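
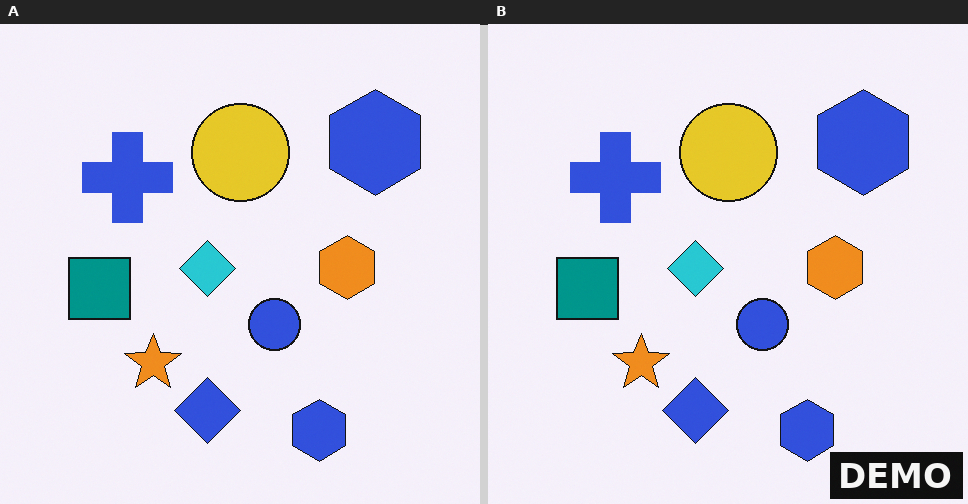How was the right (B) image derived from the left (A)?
It was watermarked with the text "DEMO" in the lower-right corner.

A dark label reading "DEMO" appears in the lower-right corner.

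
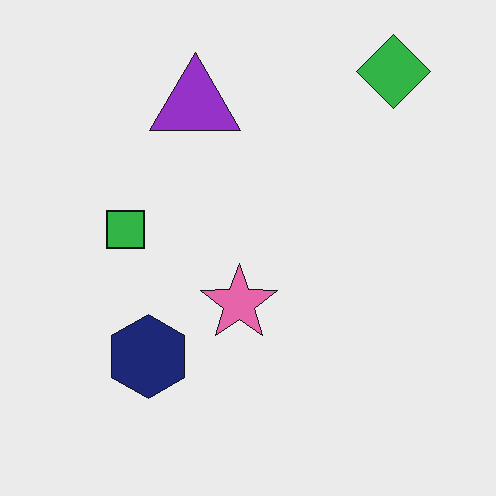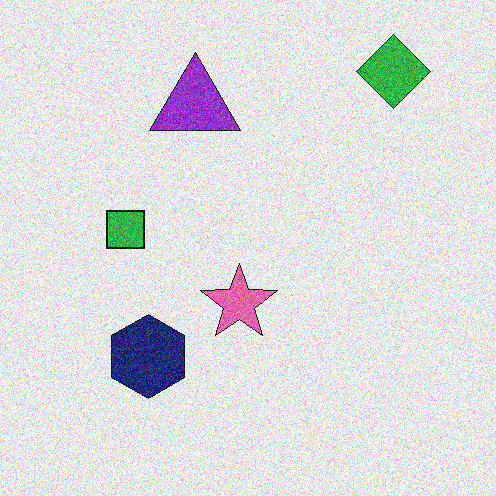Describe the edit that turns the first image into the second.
The image was degraded with moderate additive noise.

Random speckle covers the whole image, including the flat background.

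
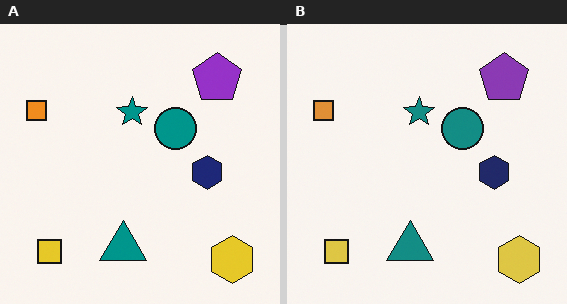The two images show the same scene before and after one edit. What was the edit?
Slightly desaturated.

All colors are more muted and greyish — a global saturation change.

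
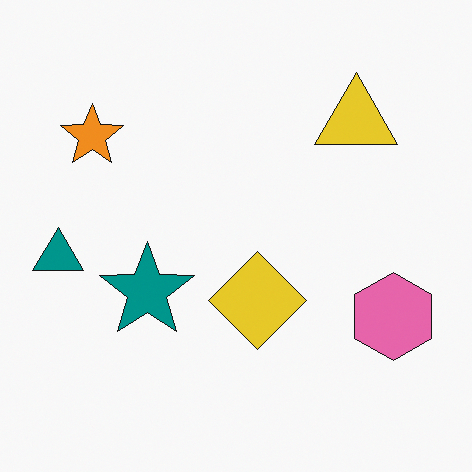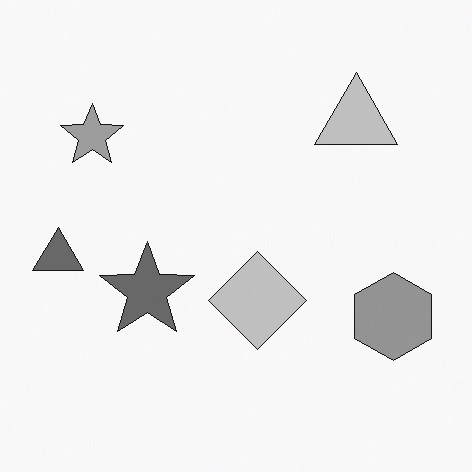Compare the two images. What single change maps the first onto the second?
The second image is the first converted to grayscale.

All color is removed — every shape is now a shade of grey.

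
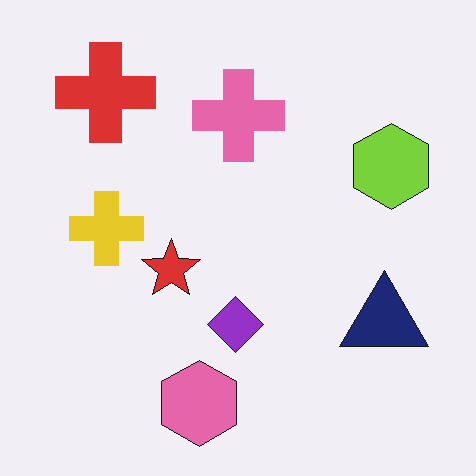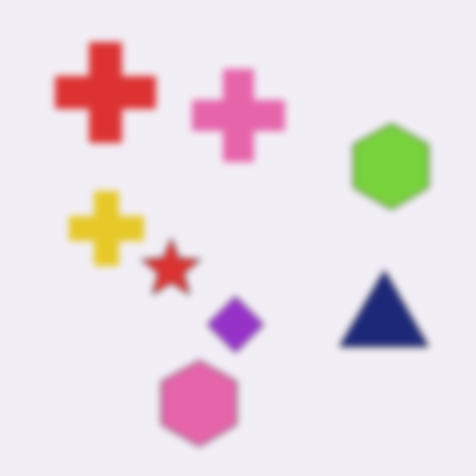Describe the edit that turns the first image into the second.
This is the original image moderately blurred.

Shape edges and outlines are uniformly softened across the whole image.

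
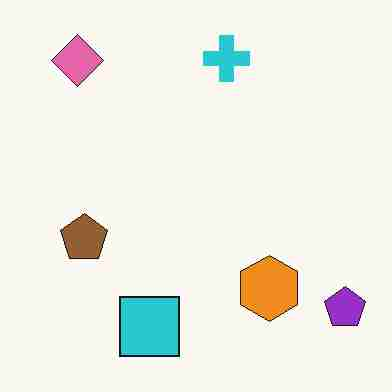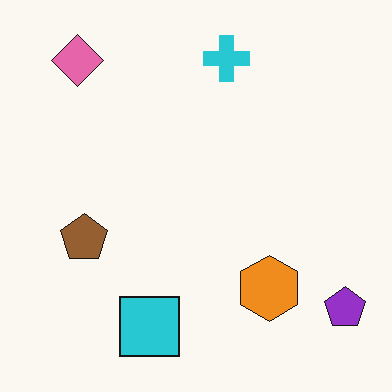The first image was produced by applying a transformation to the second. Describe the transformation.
It was heavily JPEG-compressed with obvious blocking artifacts.

Blocky 8×8 compression artifacts appear around shape edges and the flat background shows ringing — characteristic JPEG degradation.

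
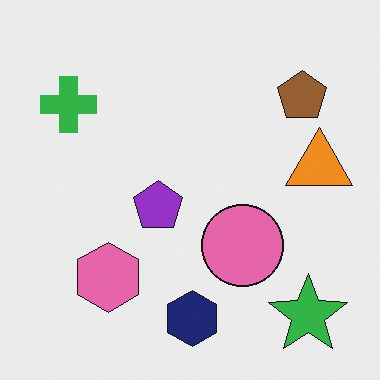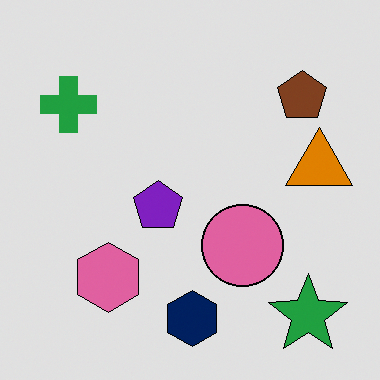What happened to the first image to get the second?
The second image is the first posterized to a reduced palette.

Each flat color has snapped to a coarser quantized level — most visibly, the near-white background has dropped to a flat grey.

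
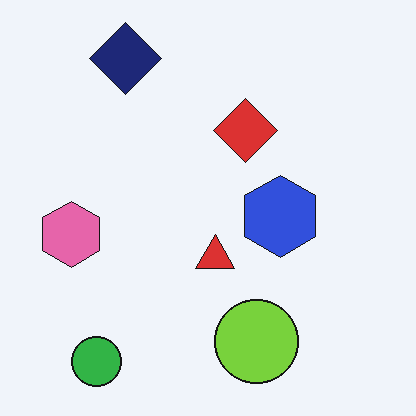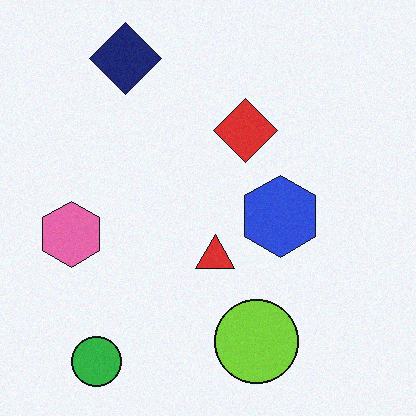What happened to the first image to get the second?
The transformation is: degraded with subtle gaussian noise.

Random speckle covers the whole image, including the flat background.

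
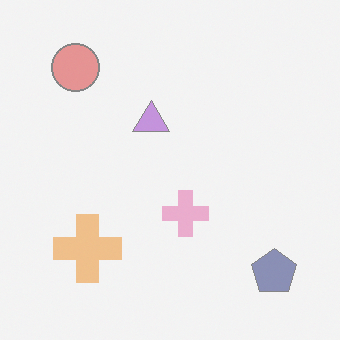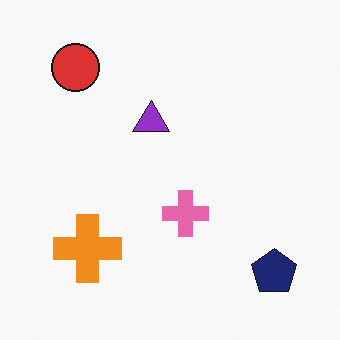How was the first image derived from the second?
The transformation is: washed out (contrast reduced).

Tones are pushed toward mid-grey across the whole image — a global contrast change.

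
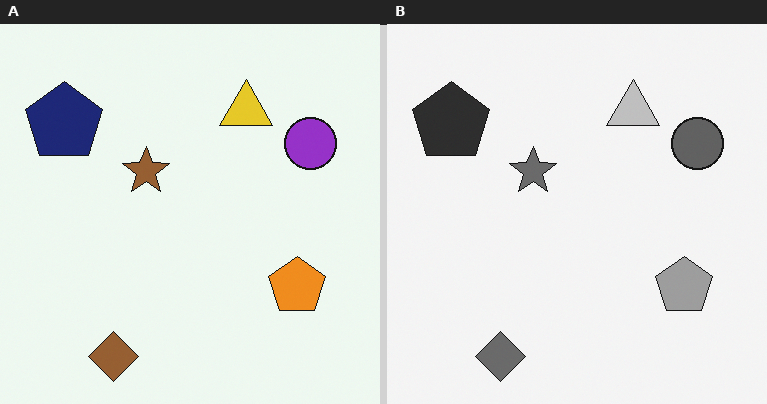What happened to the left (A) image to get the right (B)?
The right (B) image is the left (A) converted to grayscale.

All color is removed — every shape is now a shade of grey.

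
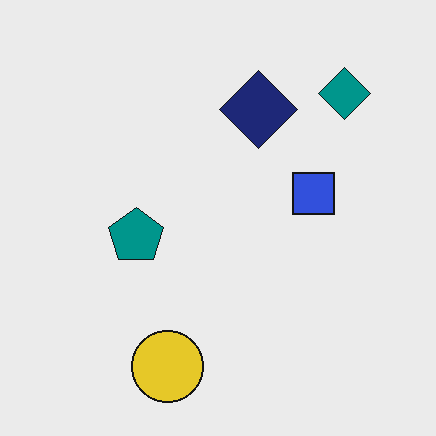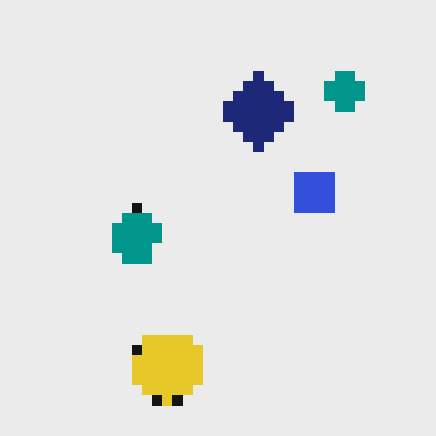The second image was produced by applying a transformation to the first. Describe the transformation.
It was heavily pixelated into large blocks.

Shapes are reduced to large square blocks; fine edges and outlines are lost — a downscale-then-upscale (mosaic) effect.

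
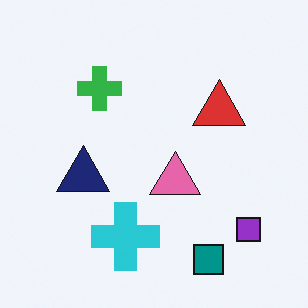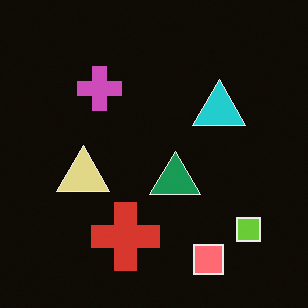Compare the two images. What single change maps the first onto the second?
The image was color-inverted (negative).

The light background has become dark and every shape's color is its complement — a photographic negative.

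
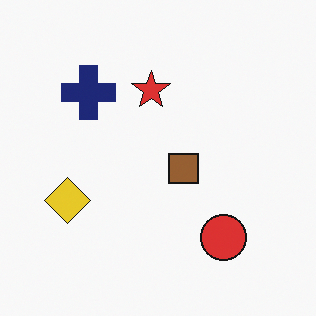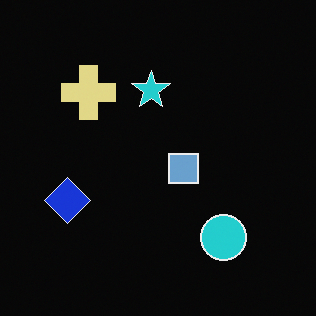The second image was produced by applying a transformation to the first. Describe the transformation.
This is the original image color-inverted (negative).

The light background has become dark and every shape's color is its complement — a photographic negative.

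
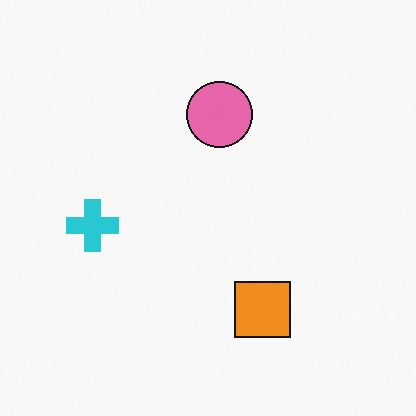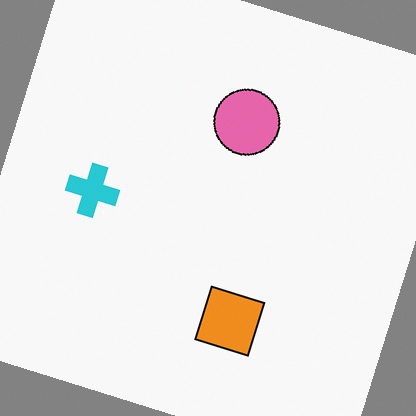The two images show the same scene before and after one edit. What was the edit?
The image was rotated clockwise by a clearly visible amount.

Every shape is tilted by the same angle and the image corners show triangular fill wedges — a whole-image rotation by a non-right angle.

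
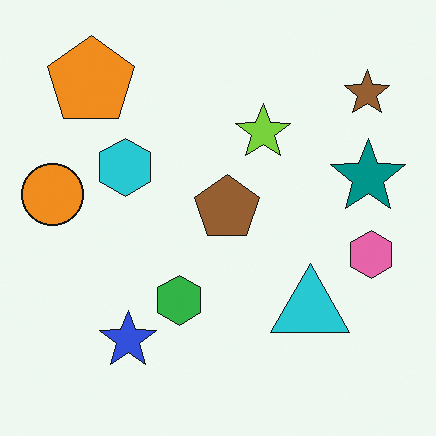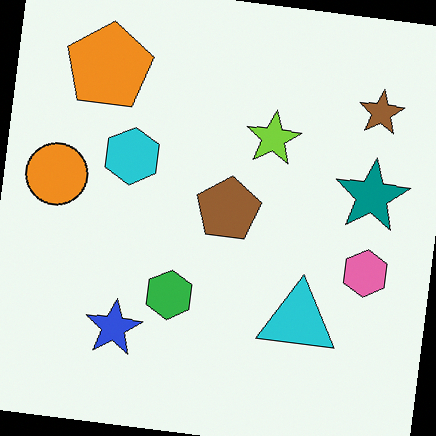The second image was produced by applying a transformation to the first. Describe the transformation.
This is the original image rotated clockwise by a few degrees.

Every shape is tilted by the same angle and the image corners show triangular fill wedges — a whole-image rotation by a non-right angle.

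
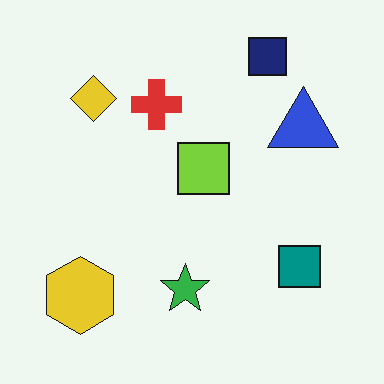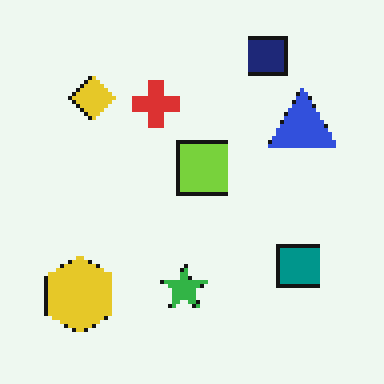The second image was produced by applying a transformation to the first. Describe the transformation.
Mildly pixelated.

Shapes are reduced to large square blocks; fine edges and outlines are lost — a downscale-then-upscale (mosaic) effect.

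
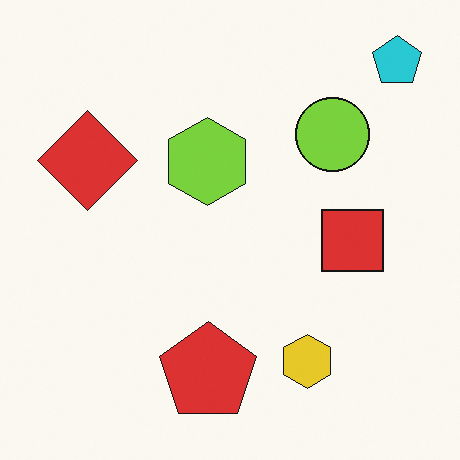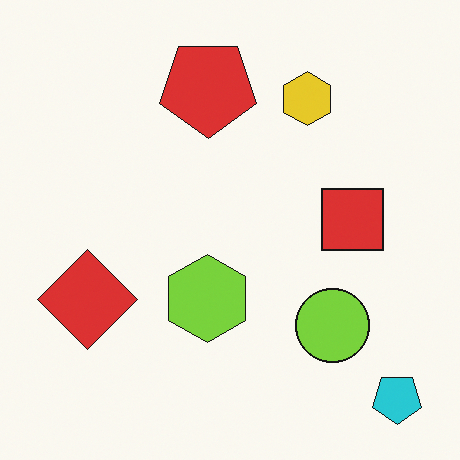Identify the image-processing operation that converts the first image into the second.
It was flipped vertically (top ↔ bottom).

The cyan pentagon is in the top-right of the first image and the bottom-right of the second — shapes on opposite sides of the horizontal midline have swapped in a mirror flip.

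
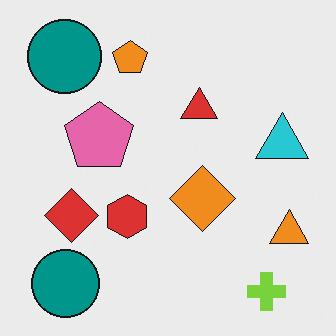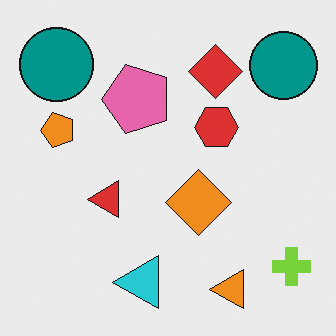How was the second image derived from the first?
The image was transposed (reflected across the top-left ↔ bottom-right diagonal).

Shapes have swapped their row and column positions — what was in the top-right is now in the bottom-left — a diagonal reflection.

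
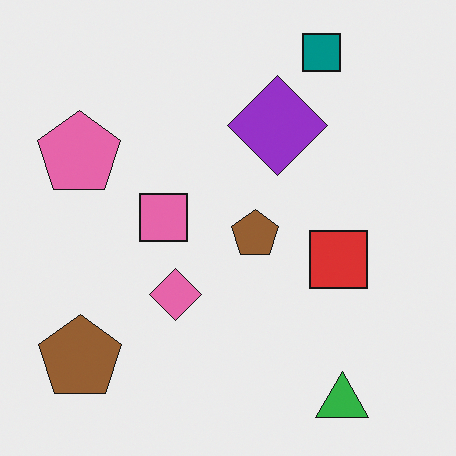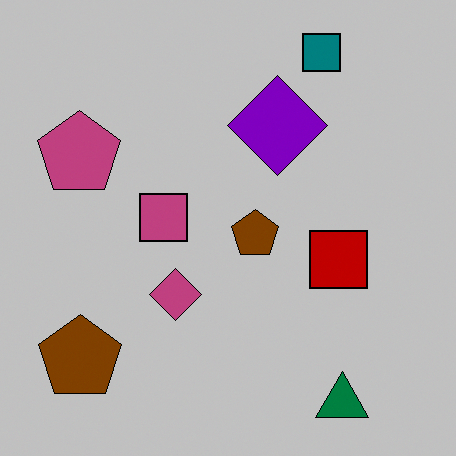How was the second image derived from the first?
This is the original image heavily posterized to just a handful of flat colors.

Each flat color has snapped to a coarser quantized level — most visibly, the near-white background has dropped to a flat grey.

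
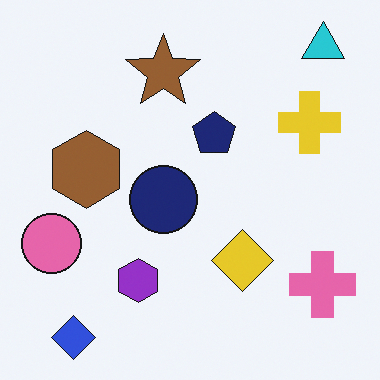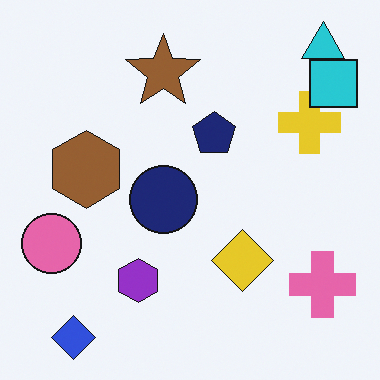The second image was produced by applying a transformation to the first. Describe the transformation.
The transformation is: overlaid with an additional cyan square.

A cyan square appears in the second image that is absent from the first.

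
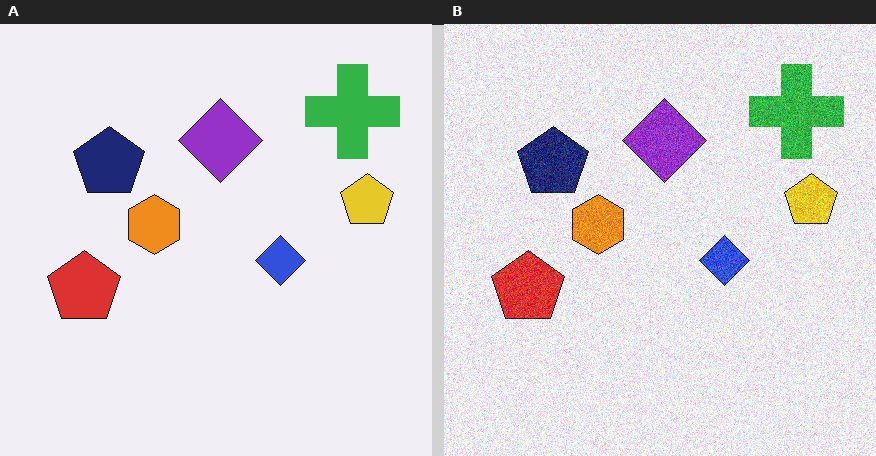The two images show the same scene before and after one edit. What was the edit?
The right (B) image is the left (A) degraded with moderate additive noise.

Random speckle covers the whole image, including the flat background.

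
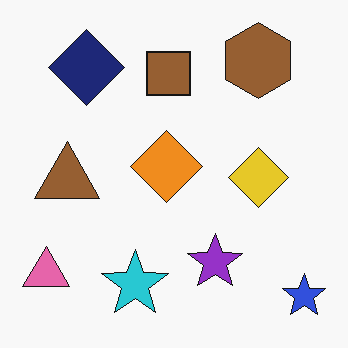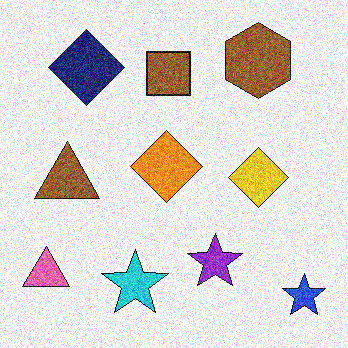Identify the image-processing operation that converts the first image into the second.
Degraded with heavy additive noise.

Random speckle covers the whole image, including the flat background.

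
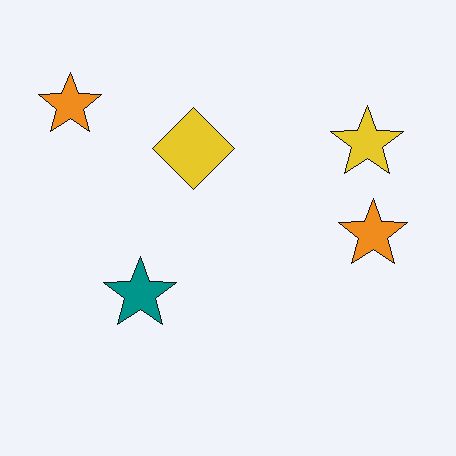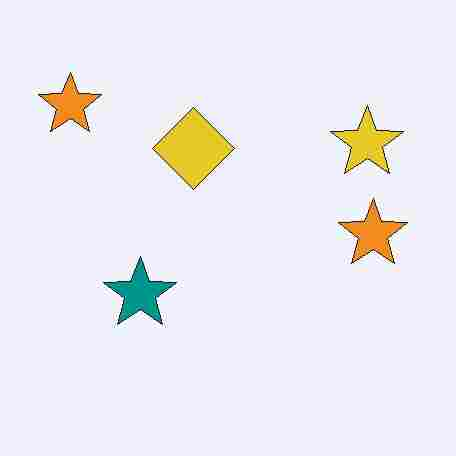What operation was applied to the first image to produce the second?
Degraded with heavy JPEG compression.

Blocky 8×8 compression artifacts appear around shape edges and the flat background shows ringing — characteristic JPEG degradation.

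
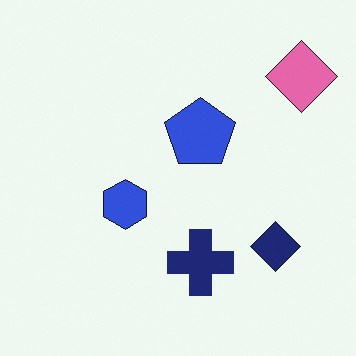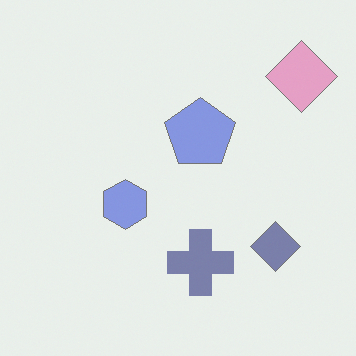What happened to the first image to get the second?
Given much lower contrast.

Tones are pushed toward mid-grey across the whole image — a global contrast change.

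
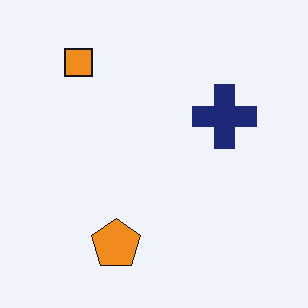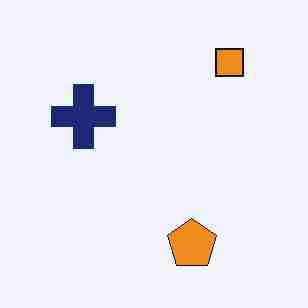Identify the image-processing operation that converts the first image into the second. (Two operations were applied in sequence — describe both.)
It was flipped horizontally (left ↔ right), then heavily JPEG-compressed with obvious blocking artifacts.

The orange square is in the top-left of the first image and the top-right of the second — shapes on opposite sides of the vertical midline have swapped in a mirror flip. Blocky 8×8 compression artifacts appear around shape edges and the flat background shows ringing — characteristic JPEG degradation.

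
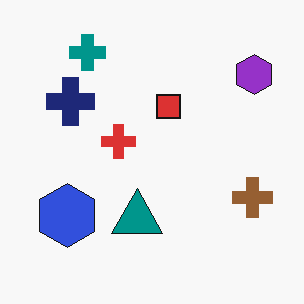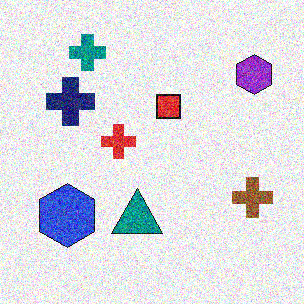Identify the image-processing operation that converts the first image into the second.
The transformation is: degraded with heavy additive noise.

Random speckle covers the whole image, including the flat background.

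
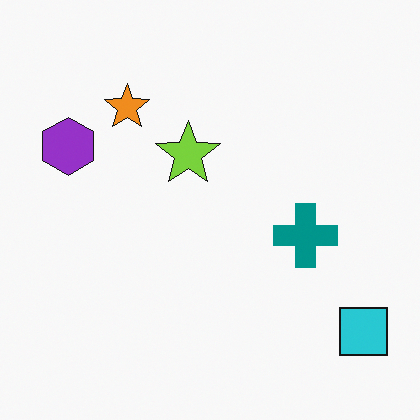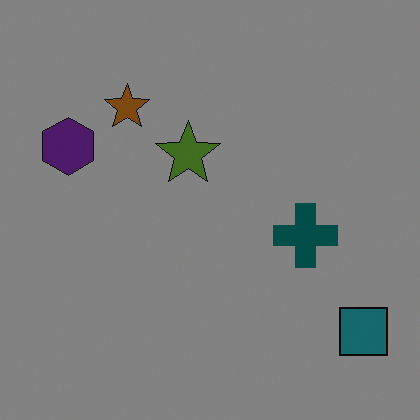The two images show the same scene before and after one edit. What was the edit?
This is the original image substantially darkened.

Every pixel — background and shapes alike — is uniformly darkened.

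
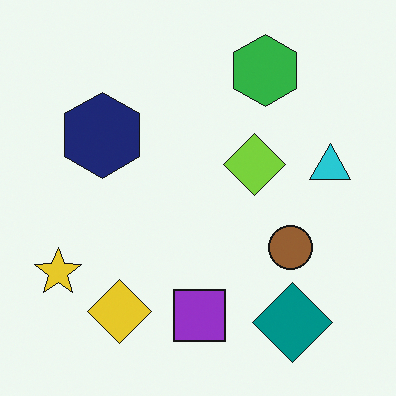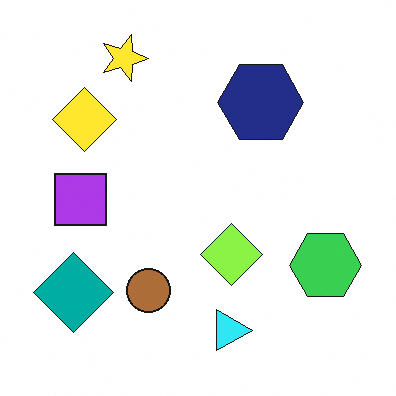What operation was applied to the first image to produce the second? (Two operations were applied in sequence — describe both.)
The second image is the first rotated 90° clockwise, then slightly brightened.

The yellow star sits in the bottom-left of the first image and the top-left of the second — consistent with a whole-image 90° clockwise rotation. Every pixel — background and shapes alike — is uniformly brightened.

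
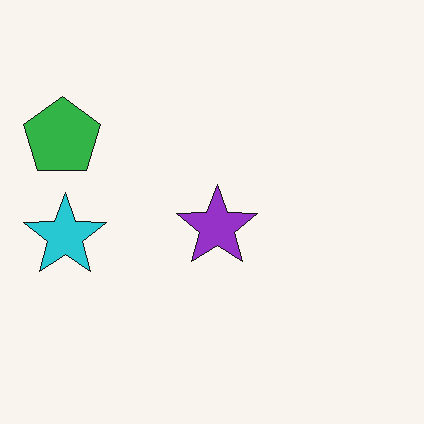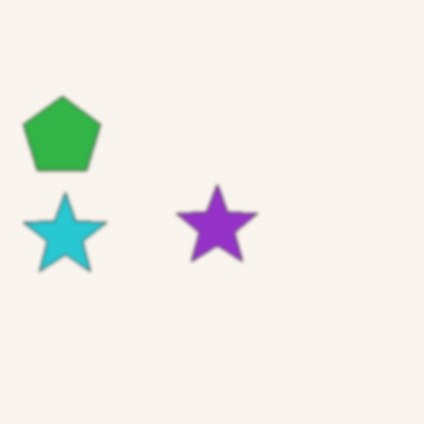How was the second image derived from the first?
The transformation is: given a subtle gaussian blur.

Shape edges and outlines are uniformly softened across the whole image.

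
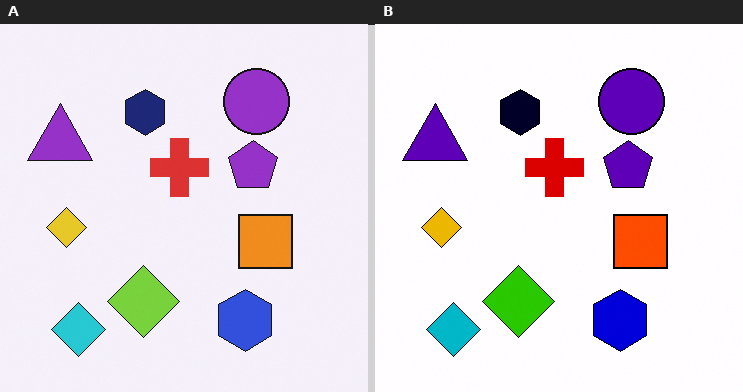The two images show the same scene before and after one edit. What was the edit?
It was given much higher contrast.

Tones are pushed away from mid-grey across the whole image — a global contrast change.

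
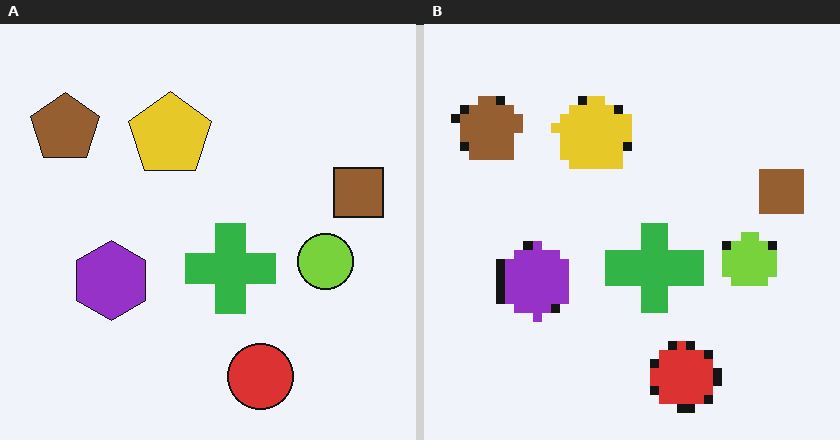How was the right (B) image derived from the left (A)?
The transformation is: coarsely pixelated.

Shapes are reduced to large square blocks; fine edges and outlines are lost — a downscale-then-upscale (mosaic) effect.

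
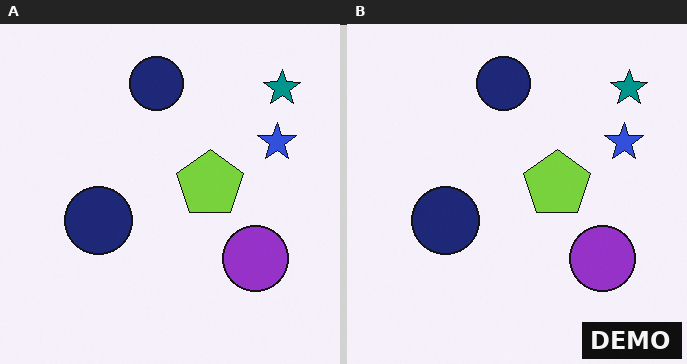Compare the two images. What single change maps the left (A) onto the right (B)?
Watermarked with the text "DEMO" in the lower-right corner.

A dark label reading "DEMO" appears in the lower-right corner.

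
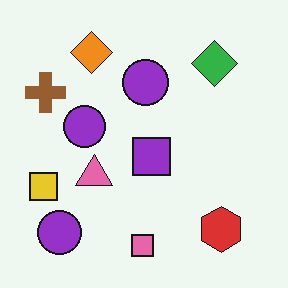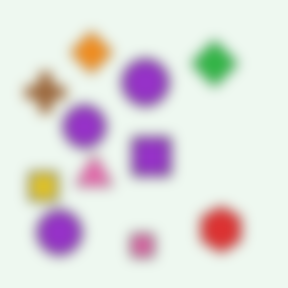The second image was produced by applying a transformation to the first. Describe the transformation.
The second image is the first strongly gaussian-blurred.

Shape edges and outlines are uniformly softened across the whole image.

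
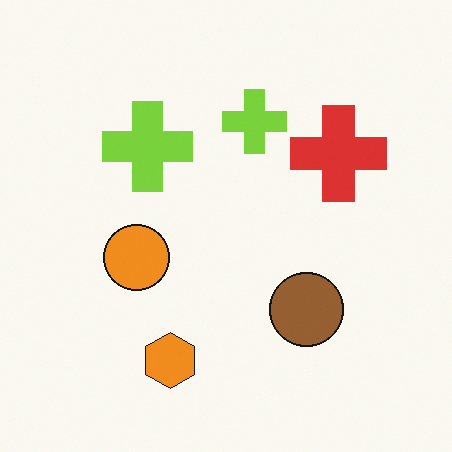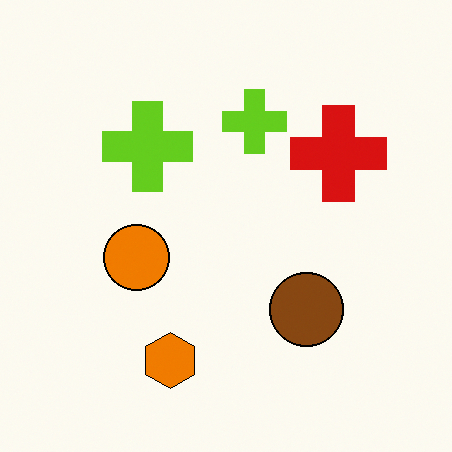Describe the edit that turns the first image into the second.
Given slightly increased contrast.

Tones are pushed away from mid-grey across the whole image — a global contrast change.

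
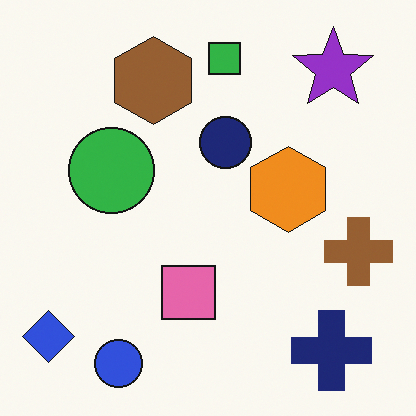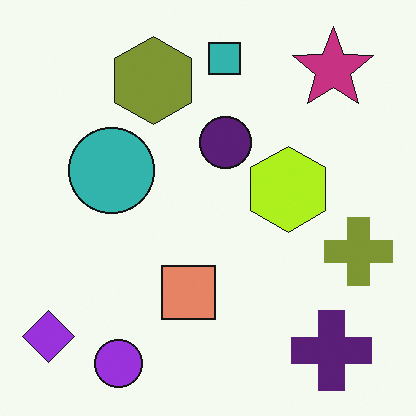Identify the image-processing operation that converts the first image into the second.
It was hue-shifted slightly.

Every shape's color has rotated by the same amount around the hue wheel — a uniform hue shift.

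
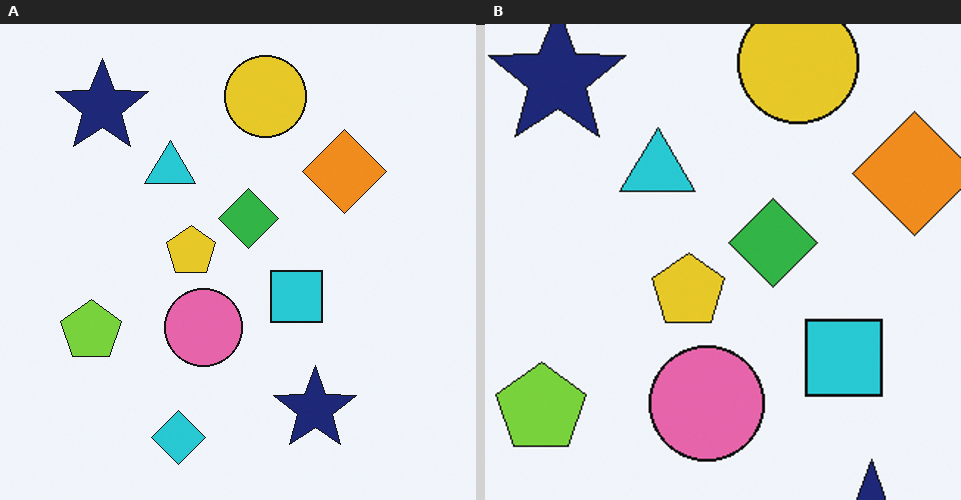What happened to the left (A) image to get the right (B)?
Cropped to a modestly smaller region and rescaled.

The visible shapes are larger and the field of view is narrower; shapes near the original edges may be partly or wholly outside the frame — a crop-and-rescale.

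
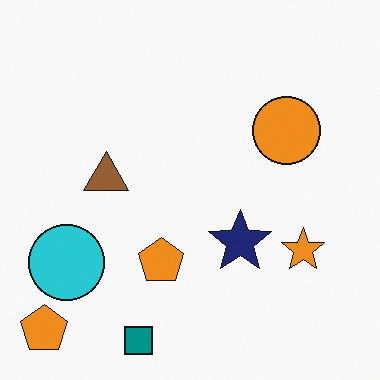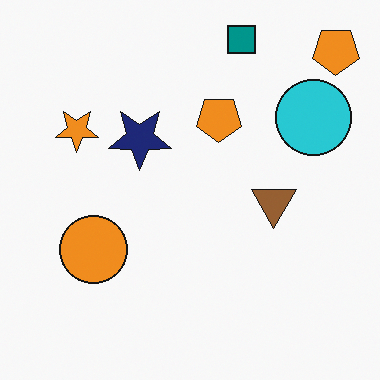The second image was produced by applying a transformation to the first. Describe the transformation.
It was rotated 180°.

The teal square sits in the bottom of the first image and the top of the second — consistent with a whole-image 180° rotation.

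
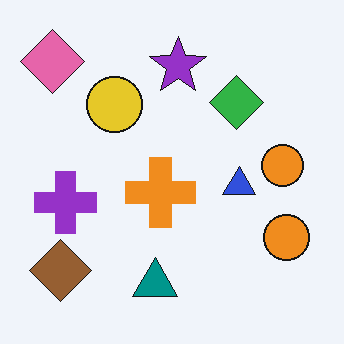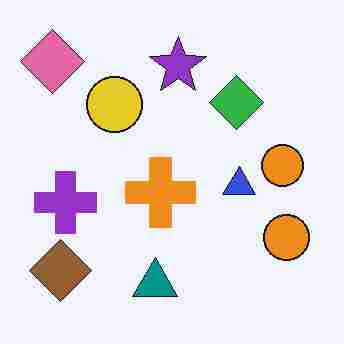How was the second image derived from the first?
It was degraded with heavy JPEG compression.

Blocky 8×8 compression artifacts appear around shape edges and the flat background shows ringing — characteristic JPEG degradation.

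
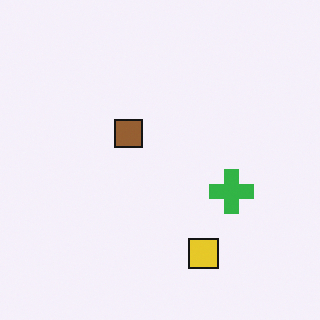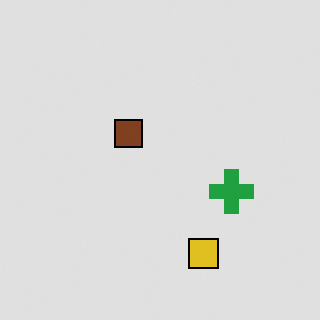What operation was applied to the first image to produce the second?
It was posterized to a reduced palette.

Each flat color has snapped to a coarser quantized level — most visibly, the near-white background has dropped to a flat grey.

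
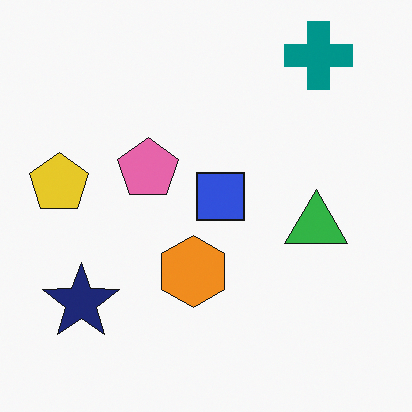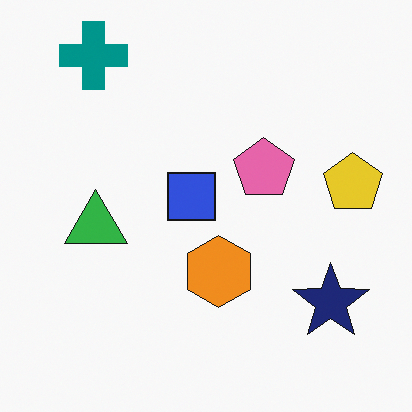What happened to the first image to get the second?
Flipped horizontally (left ↔ right).

The yellow pentagon is in the left of the first image and the right of the second — shapes on opposite sides of the vertical midline have swapped in a mirror flip.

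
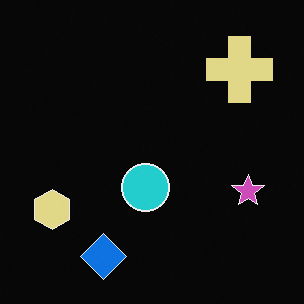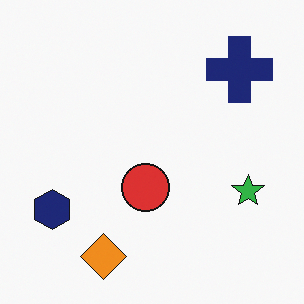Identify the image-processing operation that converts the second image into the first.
It was color-inverted (negative).

The light background has become dark and every shape's color is its complement — a photographic negative.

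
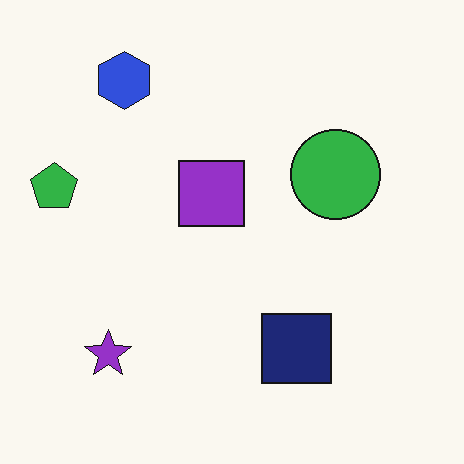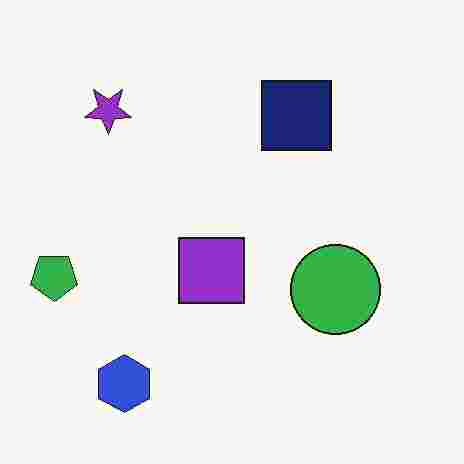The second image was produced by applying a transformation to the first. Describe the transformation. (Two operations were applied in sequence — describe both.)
The second image is the first flipped vertically (top ↔ bottom), then degraded with heavy JPEG compression.

The blue hexagon is in the top-left of the first image and the bottom-left of the second — shapes on opposite sides of the horizontal midline have swapped in a mirror flip. Blocky 8×8 compression artifacts appear around shape edges and the flat background shows ringing — characteristic JPEG degradation.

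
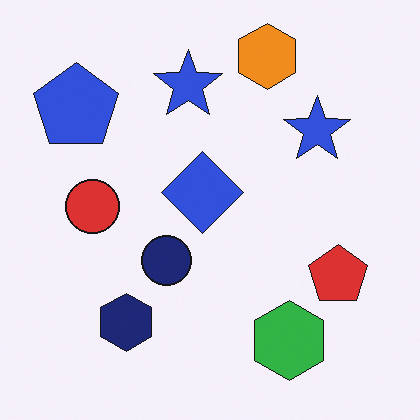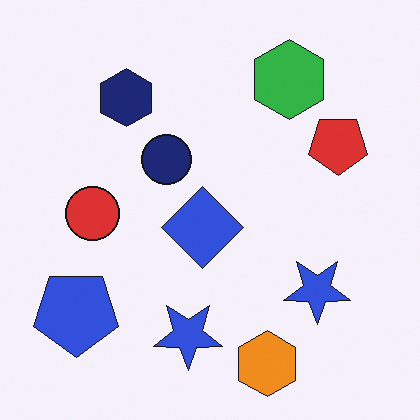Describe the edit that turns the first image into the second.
The transformation is: flipped vertically (top ↔ bottom).

The orange hexagon is in the top of the first image and the bottom of the second — shapes on opposite sides of the horizontal midline have swapped in a mirror flip.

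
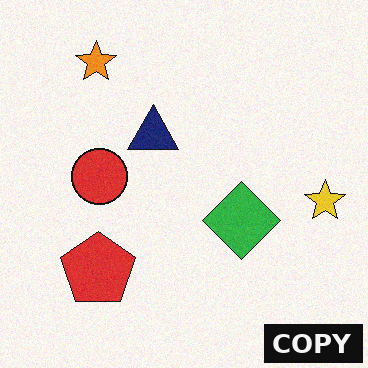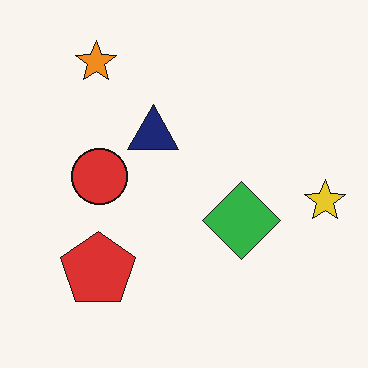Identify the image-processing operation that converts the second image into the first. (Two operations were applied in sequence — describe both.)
The image was degraded with light additive noise, then watermarked with the text "COPY" in the lower-right corner.

Random speckle covers the whole image, including the flat background. A dark label reading "COPY" appears in the lower-right corner.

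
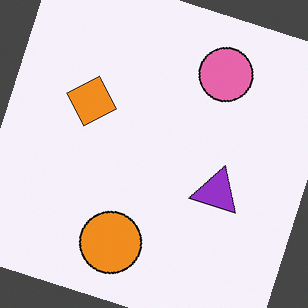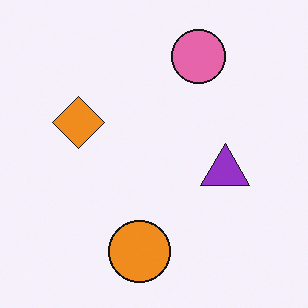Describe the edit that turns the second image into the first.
The first image is the second rotated clockwise by a moderate amount.

Every shape is tilted by the same angle and the image corners show triangular fill wedges — a whole-image rotation by a non-right angle.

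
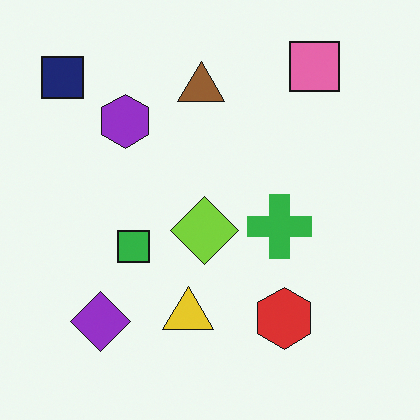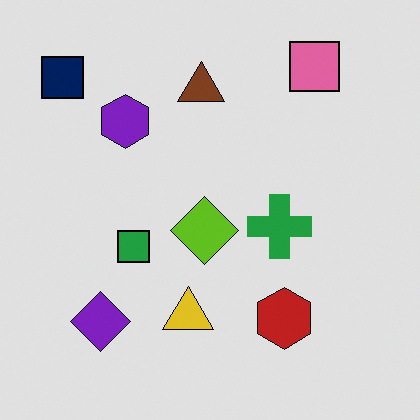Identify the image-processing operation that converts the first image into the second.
This is the original image moderately posterized.

Each flat color has snapped to a coarser quantized level — most visibly, the near-white background has dropped to a flat grey.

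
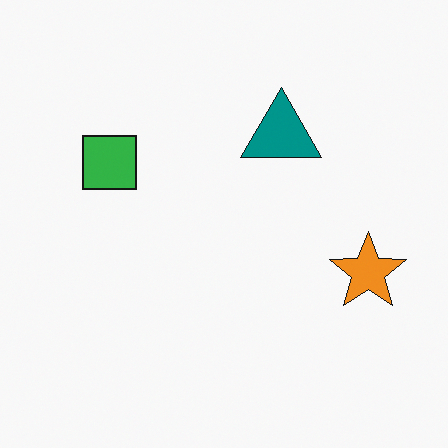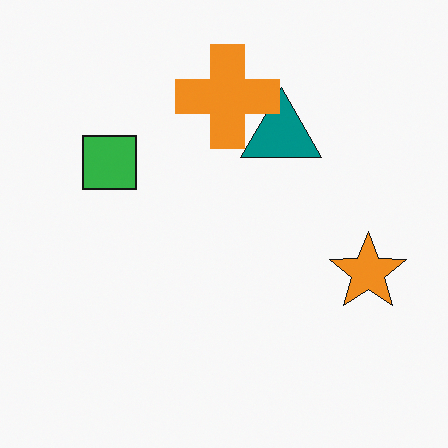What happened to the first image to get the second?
The image was overlaid with an additional orange cross.

An orange cross appears in the second image that is absent from the first.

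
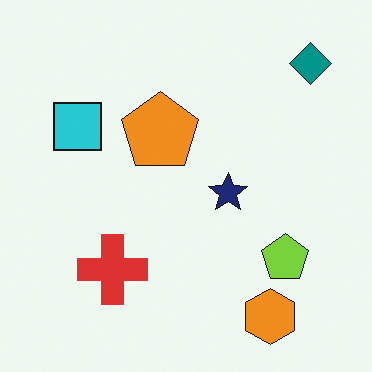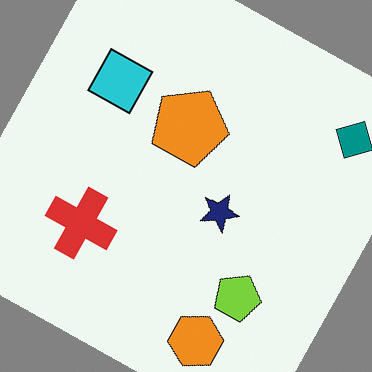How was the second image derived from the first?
It was rotated clockwise by a moderate amount.

Every shape is tilted by the same angle and the image corners show triangular fill wedges — a whole-image rotation by a non-right angle.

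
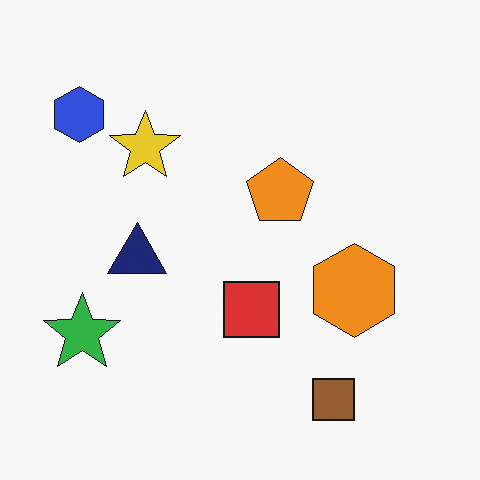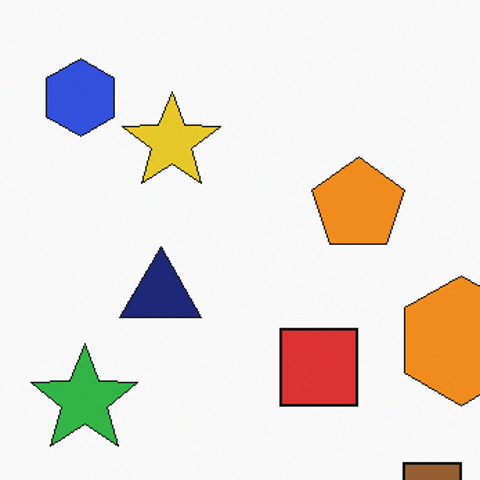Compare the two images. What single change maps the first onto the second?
The transformation is: cropped to a modestly smaller region and rescaled.

The visible shapes are larger and the field of view is narrower; shapes near the original edges may be partly or wholly outside the frame — a crop-and-rescale.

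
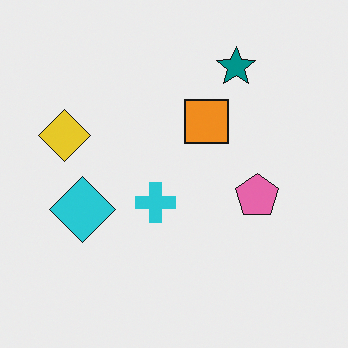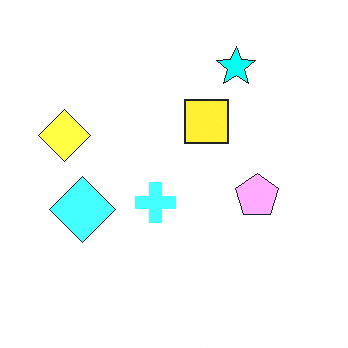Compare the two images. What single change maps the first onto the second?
Brightened a lot.

Every pixel — background and shapes alike — is uniformly brightened.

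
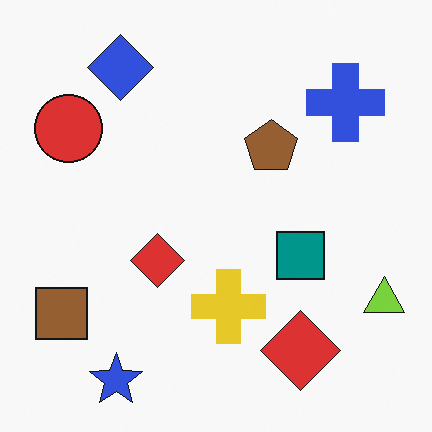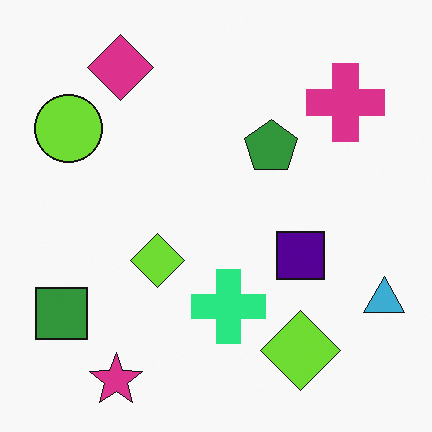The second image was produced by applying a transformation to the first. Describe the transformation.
It was hue-shifted through roughly a third of the color wheel.

Every shape's color has rotated by the same amount around the hue wheel — a uniform hue shift.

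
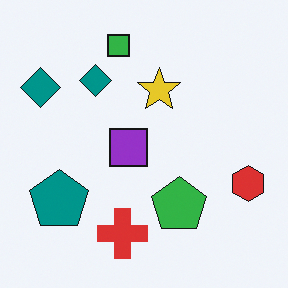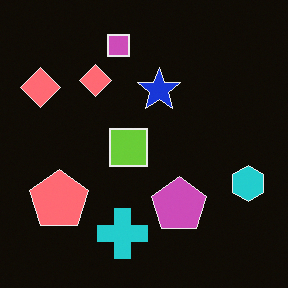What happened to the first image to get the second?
It was color-inverted (negative).

The light background has become dark and every shape's color is its complement — a photographic negative.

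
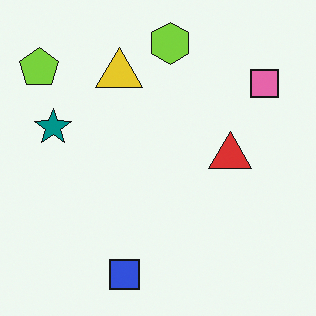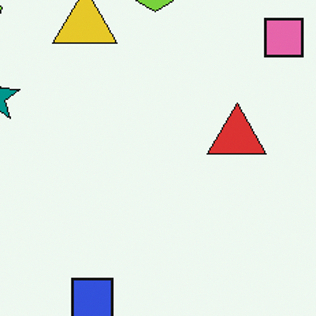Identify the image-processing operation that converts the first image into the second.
Cropped slightly and scaled back up.

The visible shapes are larger and the field of view is narrower; shapes near the original edges may be partly or wholly outside the frame — a crop-and-rescale.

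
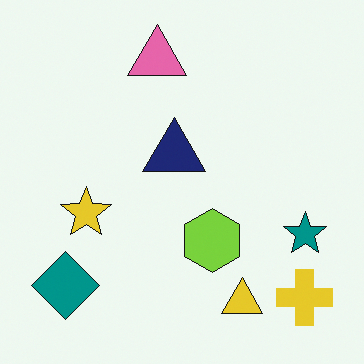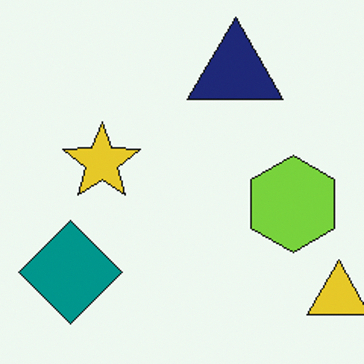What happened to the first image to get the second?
The transformation is: cropped slightly and scaled back up.

The visible shapes are larger and the field of view is narrower; shapes near the original edges may be partly or wholly outside the frame — a crop-and-rescale.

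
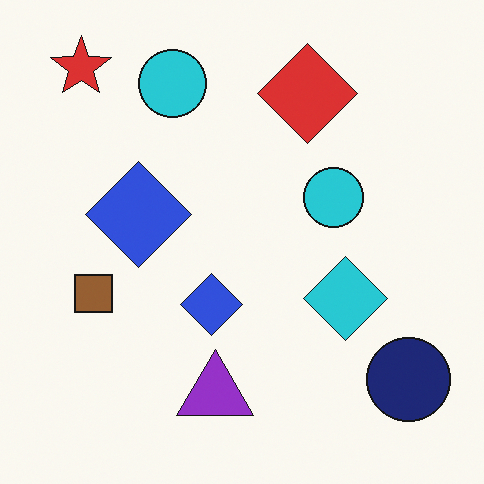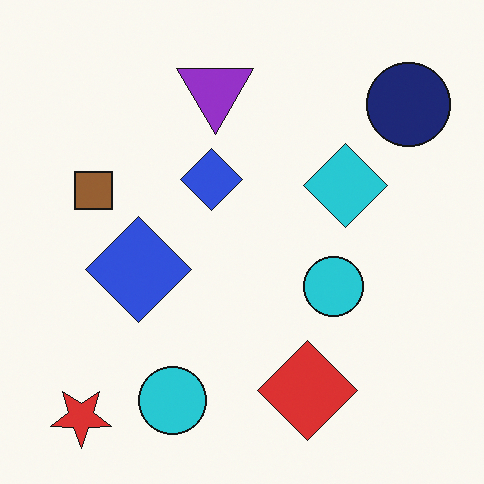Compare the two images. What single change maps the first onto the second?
This is the original image flipped vertically (top ↔ bottom).

The red star is in the top-left of the first image and the bottom-left of the second — shapes on opposite sides of the horizontal midline have swapped in a mirror flip.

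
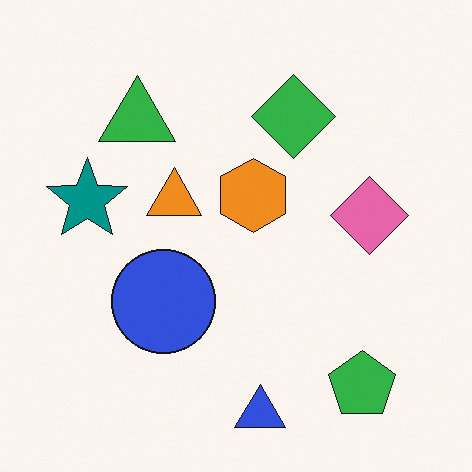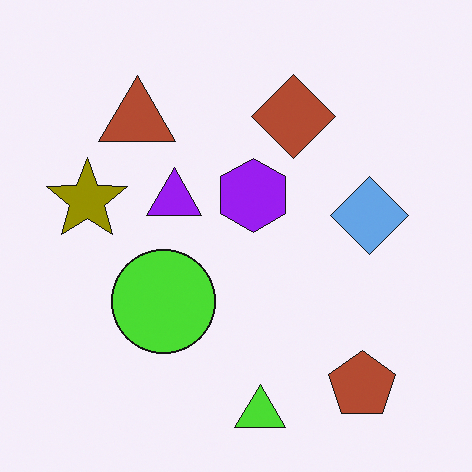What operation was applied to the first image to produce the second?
The transformation is: hue-shifted by a large amount.

Every shape's color has rotated by the same amount around the hue wheel — a uniform hue shift.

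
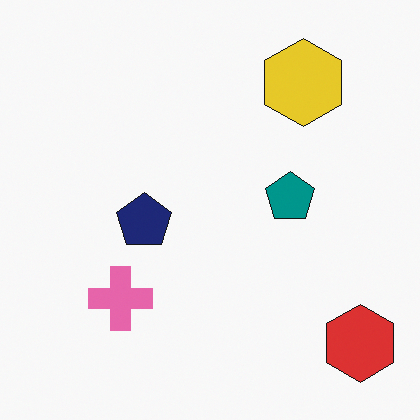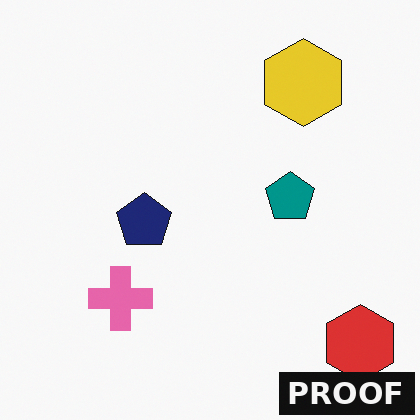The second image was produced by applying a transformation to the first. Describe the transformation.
The image was watermarked with the text "PROOF" in the lower-right corner.

A dark label reading "PROOF" appears in the lower-right corner.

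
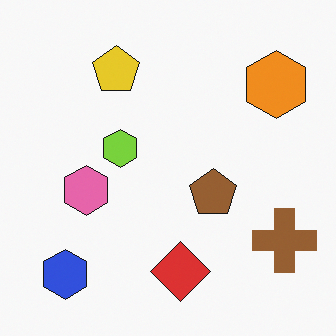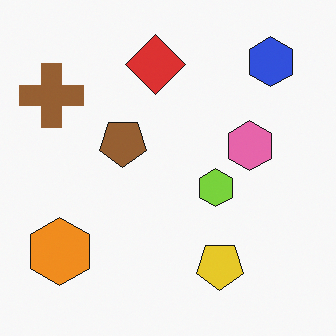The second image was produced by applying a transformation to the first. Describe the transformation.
It was rotated 180°.

The blue hexagon sits in the bottom-left of the first image and the top-right of the second — consistent with a whole-image 180° rotation.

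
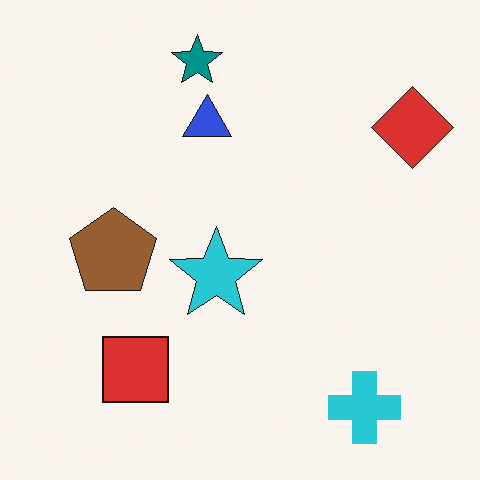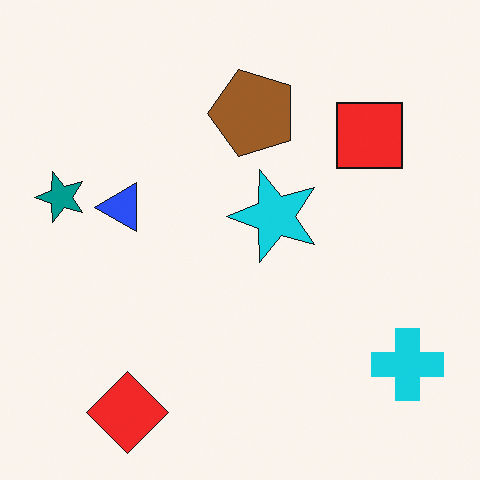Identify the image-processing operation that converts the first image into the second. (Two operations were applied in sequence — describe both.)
The image was transposed (reflected across the top-left ↔ bottom-right diagonal), then slightly oversaturated.

Shapes have swapped their row and column positions — what was in the top-right is now in the bottom-left — a diagonal reflection. All colors are more vivid — a global saturation change.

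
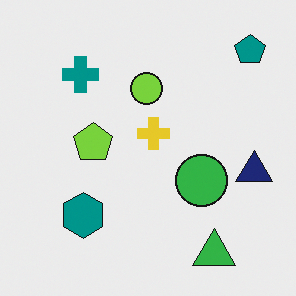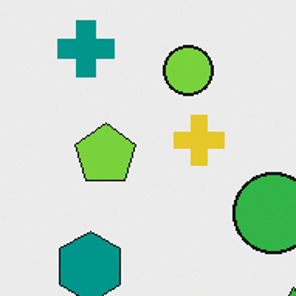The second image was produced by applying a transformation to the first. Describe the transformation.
The second image is the first cropped to a modestly smaller region and rescaled.

The visible shapes are larger and the field of view is narrower; shapes near the original edges may be partly or wholly outside the frame — a crop-and-rescale.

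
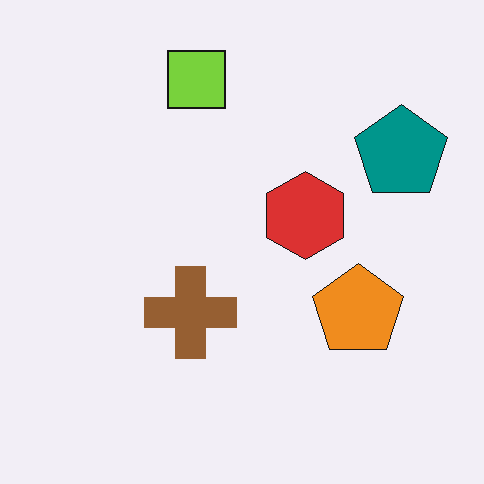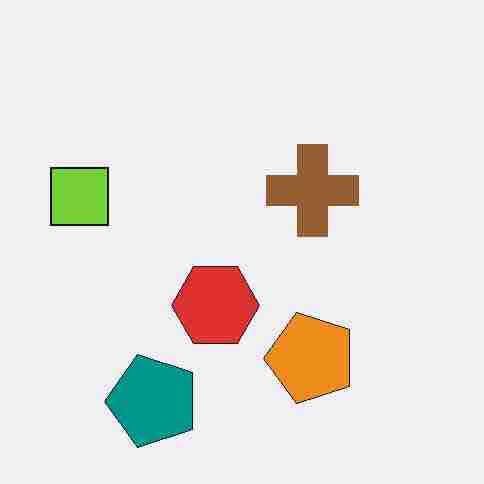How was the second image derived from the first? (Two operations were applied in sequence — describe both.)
The image was heavily JPEG-compressed with obvious blocking artifacts, then transposed (reflected across the top-left ↔ bottom-right diagonal).

Blocky 8×8 compression artifacts appear around shape edges and the flat background shows ringing — characteristic JPEG degradation. Shapes have swapped their row and column positions — what was in the top-right is now in the bottom-left — a diagonal reflection.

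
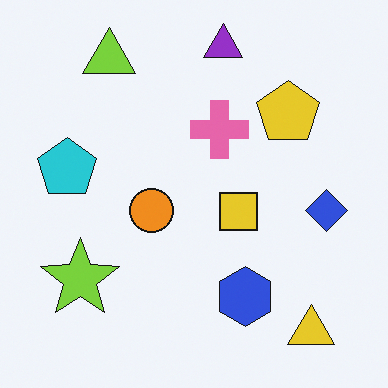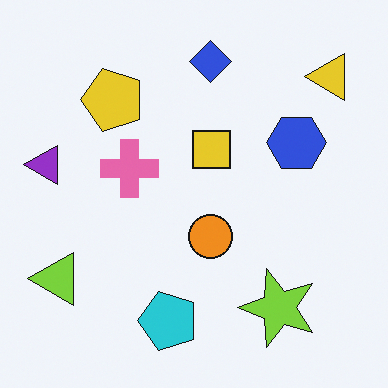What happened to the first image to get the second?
The image was rotated 90° counter-clockwise.

The yellow triangle sits in the bottom-right of the first image and the top-right of the second — consistent with a whole-image 90° counter-clockwise rotation.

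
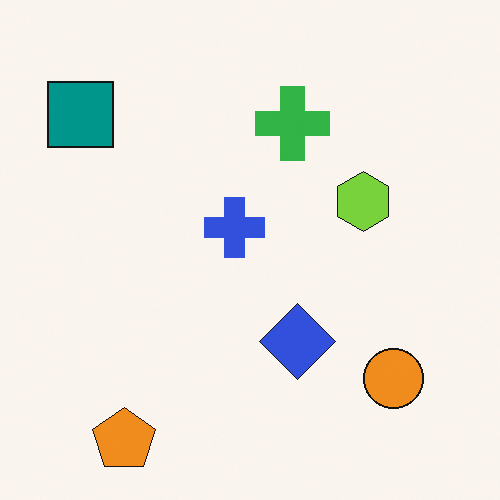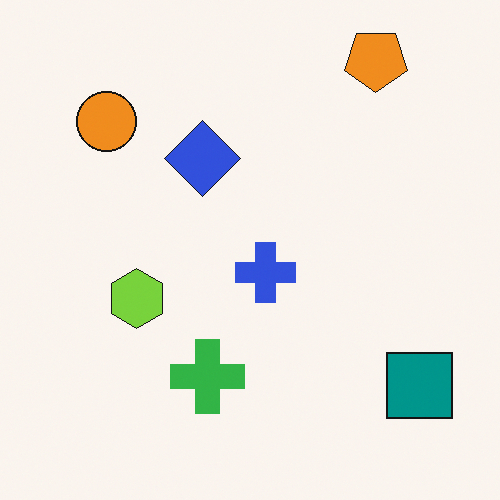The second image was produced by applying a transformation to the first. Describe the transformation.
This is the original image rotated 180°.

The orange pentagon sits in the bottom-left of the first image and the top-right of the second — consistent with a whole-image 180° rotation.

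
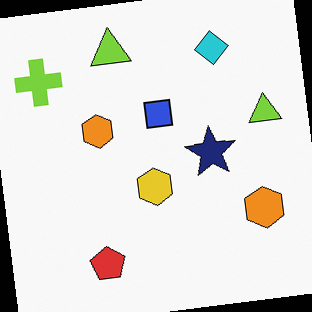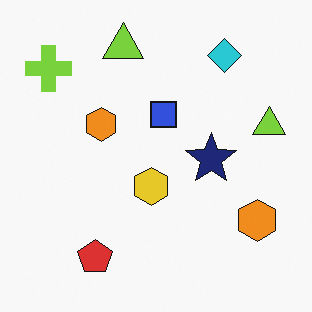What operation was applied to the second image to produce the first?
The image was rotated counter-clockwise by a few degrees.

Every shape is tilted by the same angle and the image corners show triangular fill wedges — a whole-image rotation by a non-right angle.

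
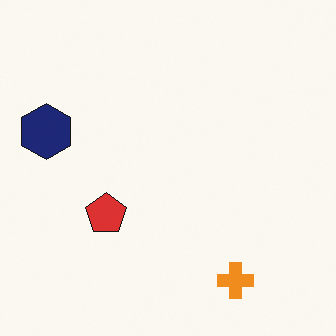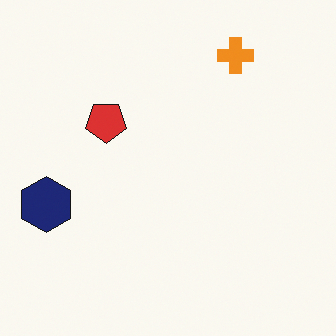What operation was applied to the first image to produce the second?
The transformation is: flipped vertically (top ↔ bottom).

The orange cross is in the bottom-right of the first image and the top-right of the second — shapes on opposite sides of the horizontal midline have swapped in a mirror flip.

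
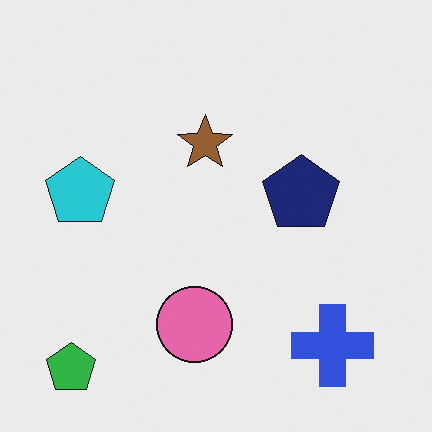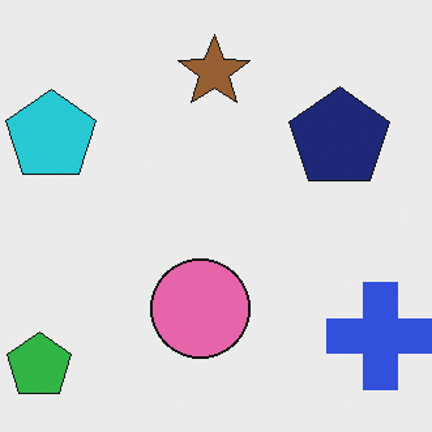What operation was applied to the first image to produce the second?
The transformation is: cropped slightly and scaled back up.

The visible shapes are larger and the field of view is narrower; shapes near the original edges may be partly or wholly outside the frame — a crop-and-rescale.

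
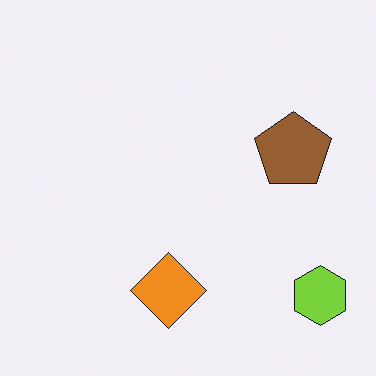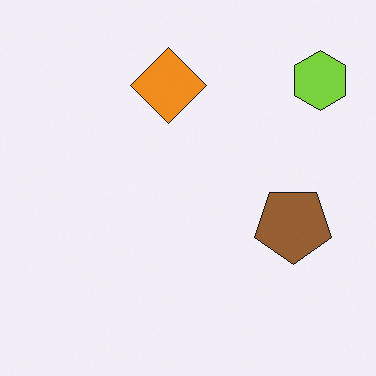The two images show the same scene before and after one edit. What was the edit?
It was flipped vertically (top ↔ bottom).

The lime hexagon is in the bottom-right of the first image and the top-right of the second — shapes on opposite sides of the horizontal midline have swapped in a mirror flip.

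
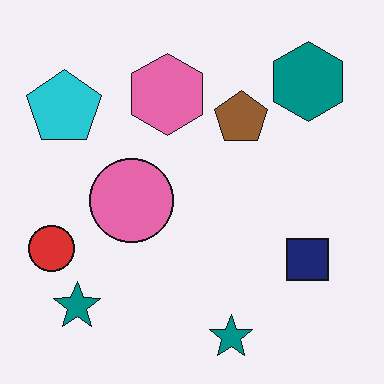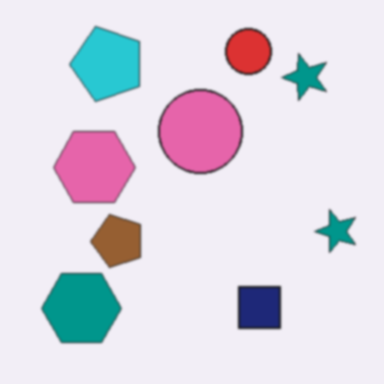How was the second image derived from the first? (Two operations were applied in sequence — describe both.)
This is the original image transposed (reflected across the top-left ↔ bottom-right diagonal), then given a subtle gaussian blur.

Shapes have swapped their row and column positions — what was in the top-right is now in the bottom-left — a diagonal reflection. Shape edges and outlines are uniformly softened across the whole image.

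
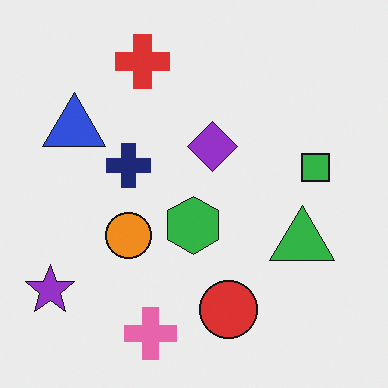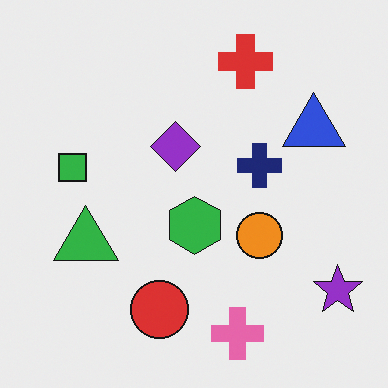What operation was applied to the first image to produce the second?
This is the original image flipped horizontally (left ↔ right).

The purple star is in the bottom-left of the first image and the bottom-right of the second — shapes on opposite sides of the vertical midline have swapped in a mirror flip.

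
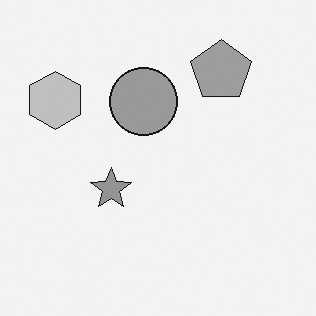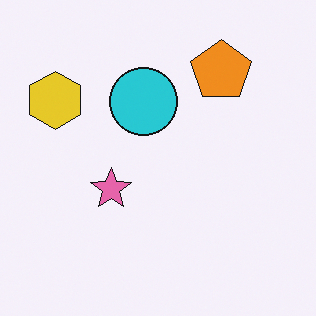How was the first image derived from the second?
It was converted to grayscale.

All color is removed — every shape is now a shade of grey.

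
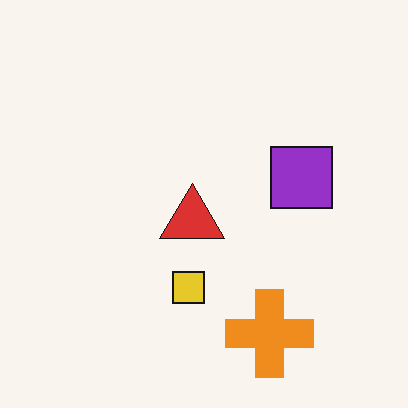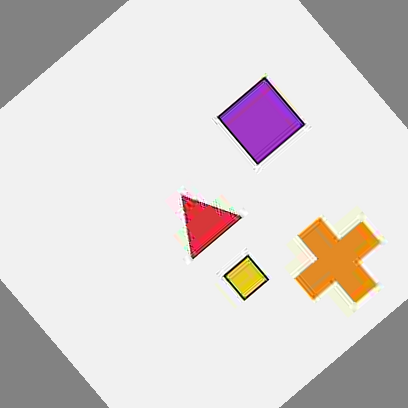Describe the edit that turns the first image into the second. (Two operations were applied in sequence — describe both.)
This is the original image degraded with heavy JPEG compression, then rotated counter-clockwise by a large amount — several tens of degrees.

Blocky 8×8 compression artifacts appear around shape edges and the flat background shows ringing — characteristic JPEG degradation. Every shape is tilted by the same angle and the image corners show triangular fill wedges — a whole-image rotation by a non-right angle.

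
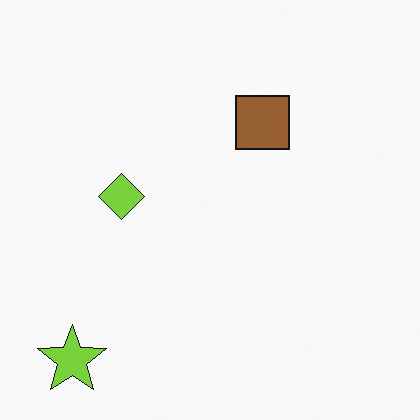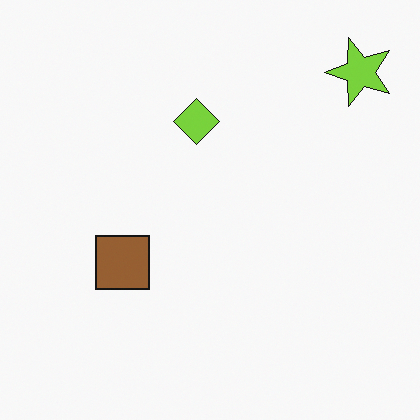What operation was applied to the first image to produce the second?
The image was transposed (reflected across the top-left ↔ bottom-right diagonal).

Shapes have swapped their row and column positions — what was in the top-right is now in the bottom-left — a diagonal reflection.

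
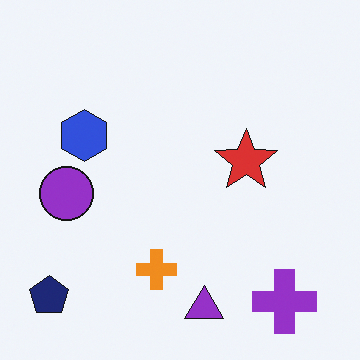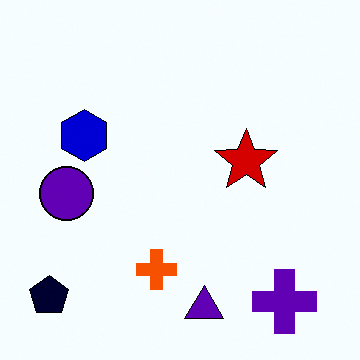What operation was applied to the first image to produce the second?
This is the original image boosted in contrast.

Tones are pushed away from mid-grey across the whole image — a global contrast change.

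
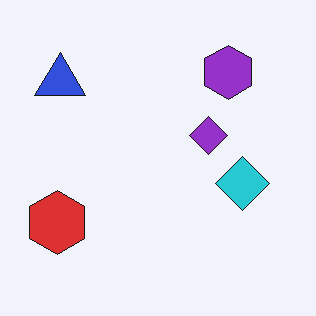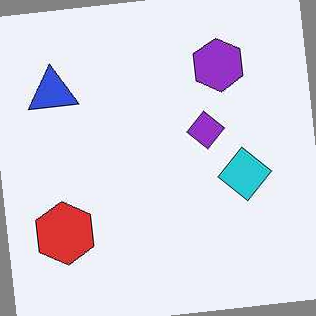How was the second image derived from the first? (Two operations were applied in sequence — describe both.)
The second image is the first JPEG-compressed with visible artifacts, then rotated counter-clockwise by a few degrees.

Blocky 8×8 compression artifacts appear around shape edges and the flat background shows ringing — characteristic JPEG degradation. Every shape is tilted by the same angle and the image corners show triangular fill wedges — a whole-image rotation by a non-right angle.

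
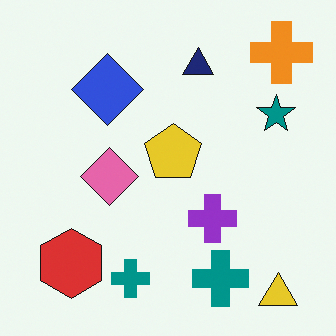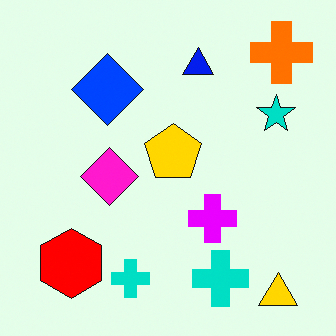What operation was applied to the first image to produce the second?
Heavily oversaturated.

All colors are more vivid — a global saturation change.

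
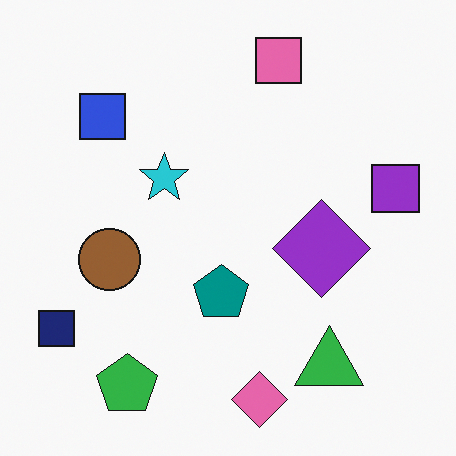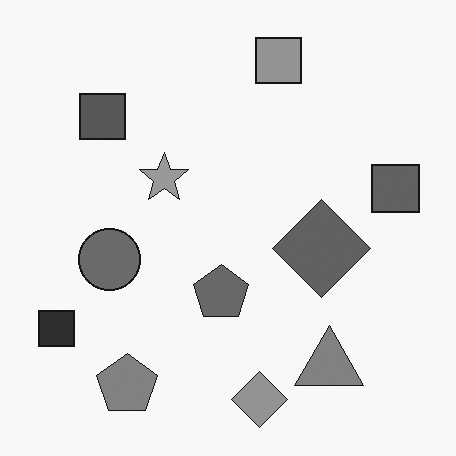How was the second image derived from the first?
The second image is the first converted to grayscale.

All color is removed — every shape is now a shade of grey.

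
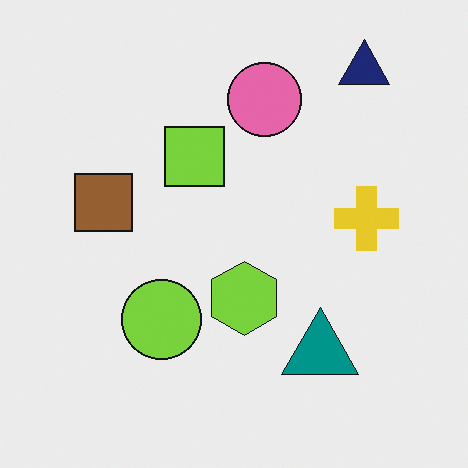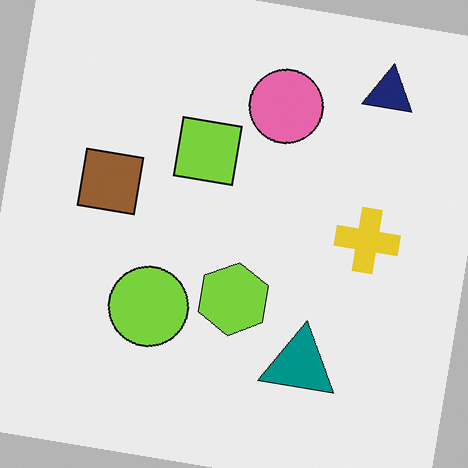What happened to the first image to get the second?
The image was rotated clockwise by a small amount.

Every shape is tilted by the same angle and the image corners show triangular fill wedges — a whole-image rotation by a non-right angle.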